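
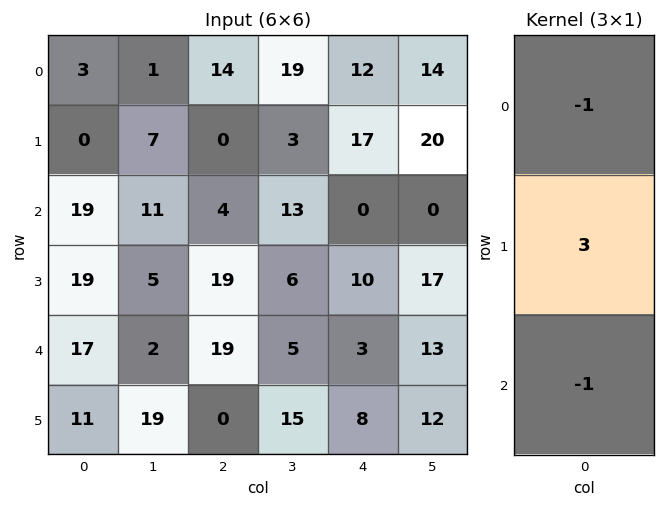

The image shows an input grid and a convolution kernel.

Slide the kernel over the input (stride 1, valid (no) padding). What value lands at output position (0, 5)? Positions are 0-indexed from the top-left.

The receptive field on the input at this output position is [14 / 20 / 0]. Elementwise product with the kernel and sum: 14·-1 + 20·3 + 0·-1.

46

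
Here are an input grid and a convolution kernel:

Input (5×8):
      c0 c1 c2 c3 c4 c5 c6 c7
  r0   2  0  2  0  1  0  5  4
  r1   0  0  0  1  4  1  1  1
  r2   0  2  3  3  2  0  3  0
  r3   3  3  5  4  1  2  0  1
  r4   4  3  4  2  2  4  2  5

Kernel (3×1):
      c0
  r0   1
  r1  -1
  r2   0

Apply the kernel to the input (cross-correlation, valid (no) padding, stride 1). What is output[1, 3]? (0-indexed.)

-2

The receptive field on the input at this output position is [1 / 3 / 4]. Elementwise product with the kernel and sum: 1·1 + 3·-1.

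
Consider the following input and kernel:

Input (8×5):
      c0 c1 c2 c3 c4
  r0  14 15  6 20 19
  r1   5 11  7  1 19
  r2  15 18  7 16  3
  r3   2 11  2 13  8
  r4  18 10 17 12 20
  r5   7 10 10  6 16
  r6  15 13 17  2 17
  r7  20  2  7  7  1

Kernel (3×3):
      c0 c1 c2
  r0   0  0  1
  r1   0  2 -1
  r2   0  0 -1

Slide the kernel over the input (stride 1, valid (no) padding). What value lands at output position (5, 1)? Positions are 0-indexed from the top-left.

31

The receptive field on the input at this output position is [10 10 6 / 13 17 2 / 2 7 7]. Elementwise product with the kernel and sum: 6·1 + 17·2 + 2·-1 + 7·-1.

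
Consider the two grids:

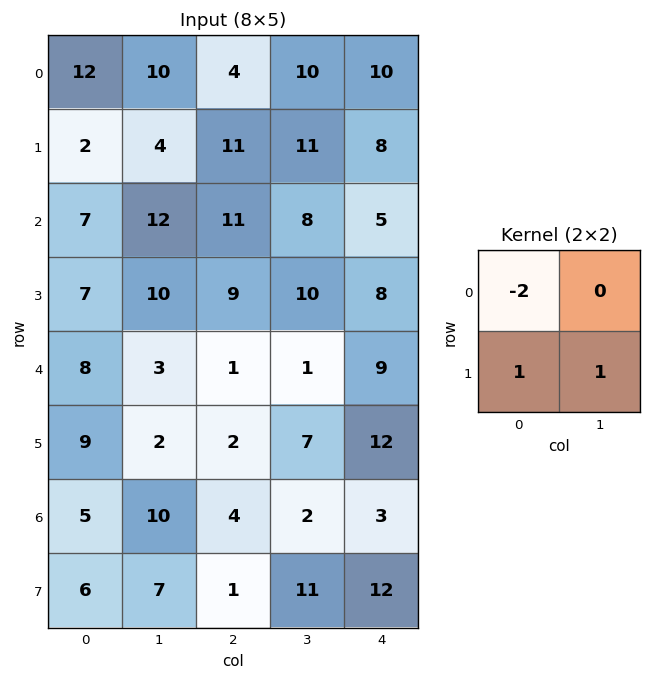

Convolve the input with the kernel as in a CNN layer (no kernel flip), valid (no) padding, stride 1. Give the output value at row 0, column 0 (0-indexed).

-18

The receptive field on the input at this output position is [12 10 / 2 4]. Elementwise product with the kernel and sum: 12·-2 + 2·1 + 4·1.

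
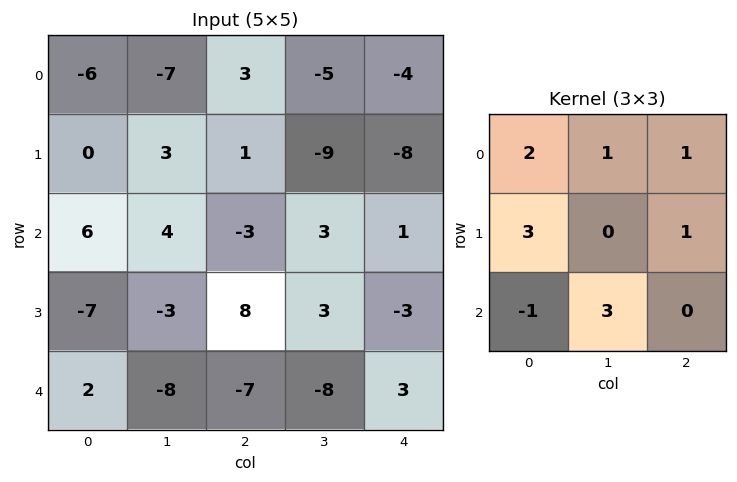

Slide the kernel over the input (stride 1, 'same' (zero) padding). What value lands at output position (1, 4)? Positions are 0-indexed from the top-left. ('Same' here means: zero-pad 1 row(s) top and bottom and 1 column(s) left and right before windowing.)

The receptive field on the zero-padded input at this output position is [-5 -4 0 / -9 -8 0 / 3 1 0]. Elementwise product with the kernel and sum: -5·2 + -4·1 + 0·1 + -9·3 + 0·1 + 3·-1 + 1·3.

-41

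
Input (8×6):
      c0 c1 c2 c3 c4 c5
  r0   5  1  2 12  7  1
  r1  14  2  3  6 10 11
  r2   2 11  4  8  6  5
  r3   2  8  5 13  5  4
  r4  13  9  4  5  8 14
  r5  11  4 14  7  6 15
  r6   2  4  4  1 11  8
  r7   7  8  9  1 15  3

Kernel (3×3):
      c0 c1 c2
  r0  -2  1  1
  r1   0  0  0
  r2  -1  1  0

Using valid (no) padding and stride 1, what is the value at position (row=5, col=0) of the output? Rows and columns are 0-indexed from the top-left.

The receptive field on the input at this output position is [11 4 14 / 2 4 4 / 7 8 9]. Elementwise product with the kernel and sum: 11·-2 + 4·1 + 14·1 + 7·-1 + 8·1.

-3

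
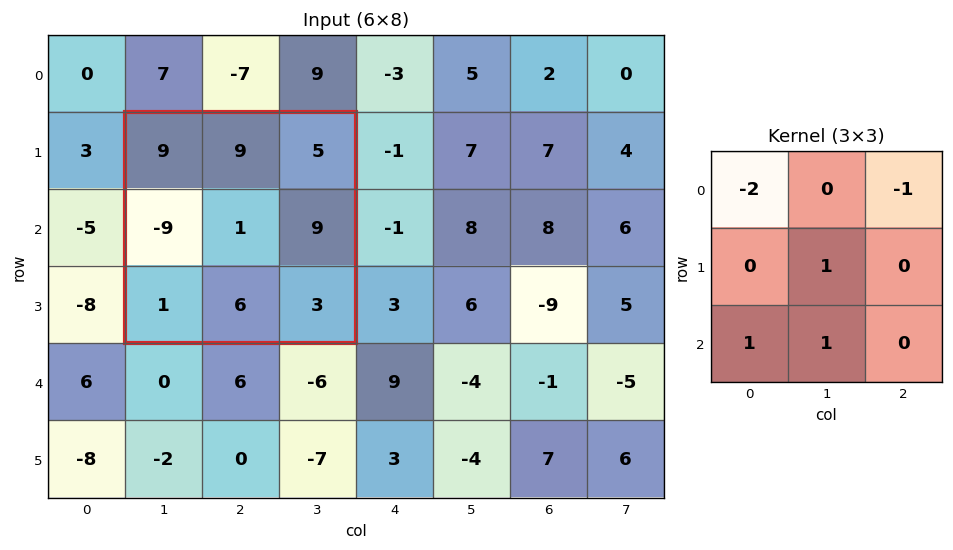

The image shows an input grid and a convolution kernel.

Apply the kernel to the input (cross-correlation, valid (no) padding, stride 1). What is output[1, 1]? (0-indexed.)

The receptive field on the input at this output position is [9 9 5 / -9 1 9 / 1 6 3]. Elementwise product with the kernel and sum: 9·-2 + 5·-1 + 1·1 + 1·1 + 6·1.

-15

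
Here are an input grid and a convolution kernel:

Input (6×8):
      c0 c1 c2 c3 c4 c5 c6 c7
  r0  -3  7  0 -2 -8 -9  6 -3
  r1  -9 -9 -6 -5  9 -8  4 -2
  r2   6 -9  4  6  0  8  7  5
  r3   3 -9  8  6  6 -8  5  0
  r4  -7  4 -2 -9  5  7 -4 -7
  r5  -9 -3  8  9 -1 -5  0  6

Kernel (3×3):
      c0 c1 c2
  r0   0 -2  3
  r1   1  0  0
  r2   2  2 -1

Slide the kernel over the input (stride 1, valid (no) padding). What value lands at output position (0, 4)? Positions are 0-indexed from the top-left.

54

The receptive field on the input at this output position is [-8 -9 6 / 9 -8 4 / 0 8 7]. Elementwise product with the kernel and sum: -9·-2 + 6·3 + 9·1 + 0·2 + 8·2 + 7·-1.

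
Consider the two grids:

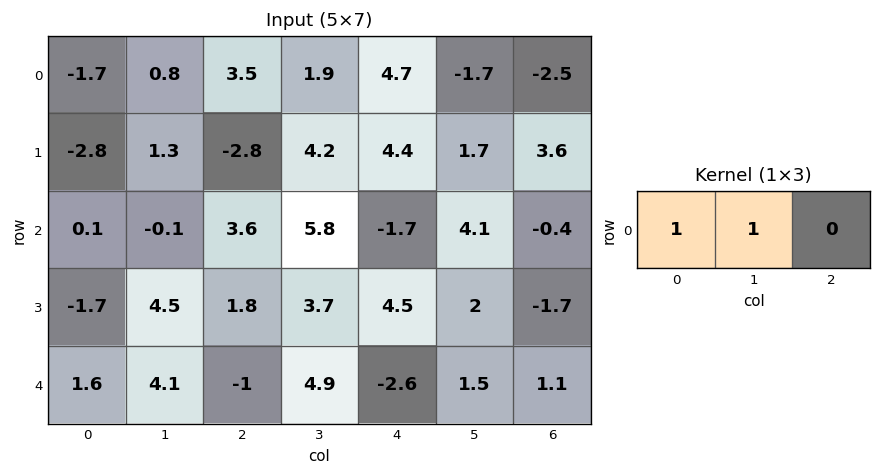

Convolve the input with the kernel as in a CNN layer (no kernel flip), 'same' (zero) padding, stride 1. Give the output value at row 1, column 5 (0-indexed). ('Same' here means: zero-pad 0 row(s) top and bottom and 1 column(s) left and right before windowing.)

6.1

The receptive field on the zero-padded input at this output position is [4.4 1.7 3.6]. Elementwise product with the kernel and sum: 4.4·1 + 1.7·1.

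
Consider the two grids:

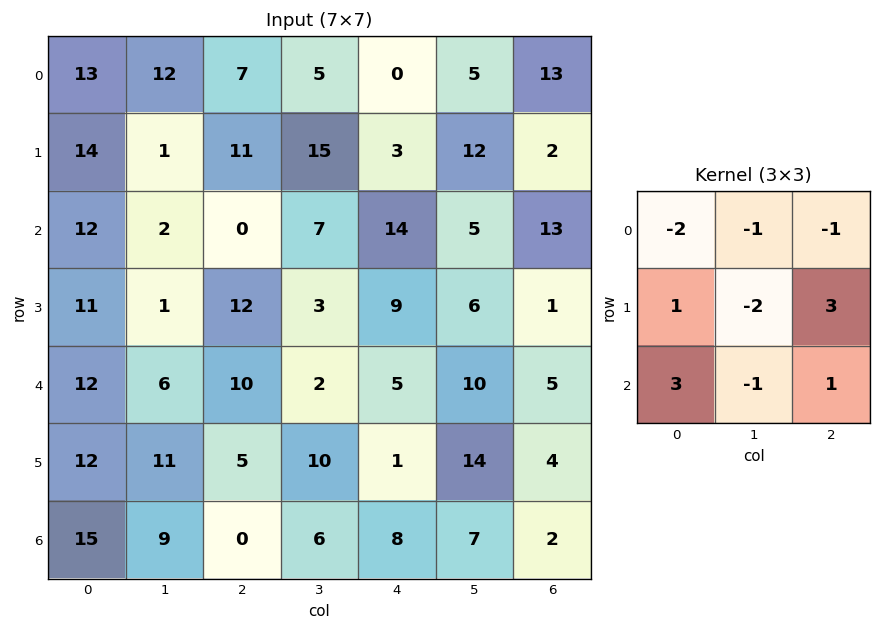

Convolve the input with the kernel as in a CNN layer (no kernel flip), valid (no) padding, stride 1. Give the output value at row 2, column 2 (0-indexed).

The receptive field on the input at this output position is [0 7 14 / 12 3 9 / 10 2 5]. Elementwise product with the kernel and sum: 0·-2 + 7·-1 + 14·-1 + 12·1 + 3·-2 + 9·3 + 10·3 + 2·-1 + 5·1.

45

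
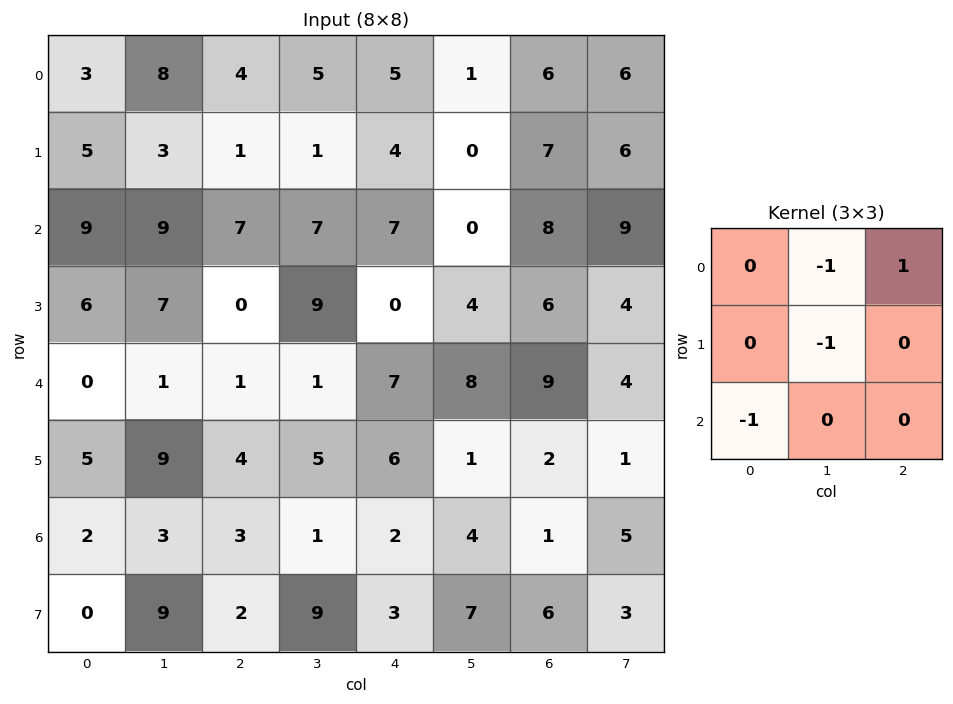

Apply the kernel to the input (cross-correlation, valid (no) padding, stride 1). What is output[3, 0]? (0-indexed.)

The receptive field on the input at this output position is [6 7 0 / 0 1 1 / 5 9 4]. Elementwise product with the kernel and sum: 7·-1 + 0·1 + 1·-1 + 5·-1.

-13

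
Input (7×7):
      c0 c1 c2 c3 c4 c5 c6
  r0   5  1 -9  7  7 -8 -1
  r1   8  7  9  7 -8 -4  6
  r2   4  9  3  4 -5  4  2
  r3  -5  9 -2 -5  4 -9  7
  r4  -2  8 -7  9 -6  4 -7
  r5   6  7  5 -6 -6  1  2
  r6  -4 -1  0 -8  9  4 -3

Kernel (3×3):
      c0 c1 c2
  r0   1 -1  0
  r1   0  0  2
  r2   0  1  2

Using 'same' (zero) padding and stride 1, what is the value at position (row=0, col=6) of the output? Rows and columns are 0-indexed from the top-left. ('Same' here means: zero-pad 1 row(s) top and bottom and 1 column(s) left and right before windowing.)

The receptive field on the zero-padded input at this output position is [0 0 0 / -8 -1 0 / -4 6 0]. Elementwise product with the kernel and sum: 0·1 + 0·-1 + 0·2 + 6·1 + 0·2.

6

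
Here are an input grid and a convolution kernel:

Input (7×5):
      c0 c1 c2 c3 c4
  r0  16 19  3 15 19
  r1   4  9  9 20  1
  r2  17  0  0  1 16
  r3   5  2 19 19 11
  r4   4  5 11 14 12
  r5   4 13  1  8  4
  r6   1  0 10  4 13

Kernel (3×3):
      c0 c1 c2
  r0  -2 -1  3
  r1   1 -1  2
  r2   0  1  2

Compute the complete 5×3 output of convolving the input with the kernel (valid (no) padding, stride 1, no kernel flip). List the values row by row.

-29 46 60
67 92 37
34 63 107
81 73 13
33 67 31

Output[0,0]: The receptive field on the input at this output position is [16 19 3 / 4 9 9 / 17 0 0]. Elementwise product with the kernel and sum: 16·-2 + 19·-1 + 3·3 + 4·1 + 9·-1 + 9·2 + 0·1 + 0·2.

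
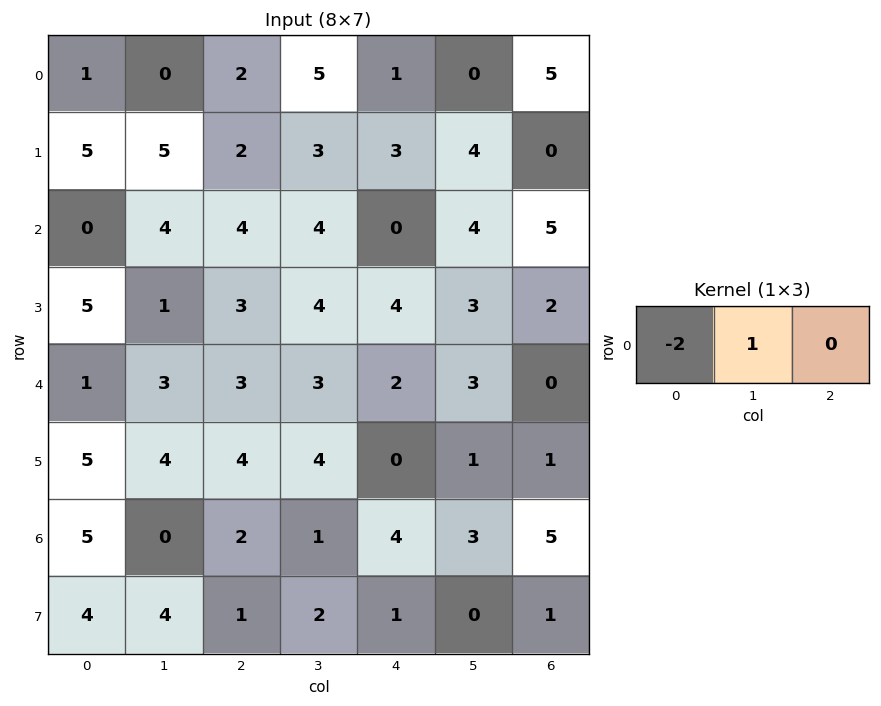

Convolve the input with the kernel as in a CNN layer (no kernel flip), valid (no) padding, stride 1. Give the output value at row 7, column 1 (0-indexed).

-7

The receptive field on the input at this output position is [4 1 2]. Elementwise product with the kernel and sum: 4·-2 + 1·1.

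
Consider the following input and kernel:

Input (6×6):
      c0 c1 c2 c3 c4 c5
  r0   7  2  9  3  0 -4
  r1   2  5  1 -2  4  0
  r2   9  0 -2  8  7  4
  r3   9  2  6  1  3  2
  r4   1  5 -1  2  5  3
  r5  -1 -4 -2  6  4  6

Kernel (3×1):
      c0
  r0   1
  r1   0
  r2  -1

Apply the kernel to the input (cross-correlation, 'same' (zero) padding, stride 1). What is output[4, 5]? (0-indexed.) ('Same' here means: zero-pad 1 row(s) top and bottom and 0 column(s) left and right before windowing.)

The receptive field on the zero-padded input at this output position is [2 / 3 / 6]. Elementwise product with the kernel and sum: 2·1 + 6·-1.

-4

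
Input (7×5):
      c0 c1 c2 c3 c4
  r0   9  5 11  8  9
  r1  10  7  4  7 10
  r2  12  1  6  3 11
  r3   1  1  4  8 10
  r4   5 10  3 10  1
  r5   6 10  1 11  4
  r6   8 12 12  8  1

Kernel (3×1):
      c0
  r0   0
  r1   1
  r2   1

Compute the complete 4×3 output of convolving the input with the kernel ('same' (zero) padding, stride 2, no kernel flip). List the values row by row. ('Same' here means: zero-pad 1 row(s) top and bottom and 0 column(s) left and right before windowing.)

19 15 19
13 10 21
11 4 5
8 12 1

Output[0,0]: The receptive field on the zero-padded input at this output position is [0 / 9 / 10]. Elementwise product with the kernel and sum: 9·1 + 10·1.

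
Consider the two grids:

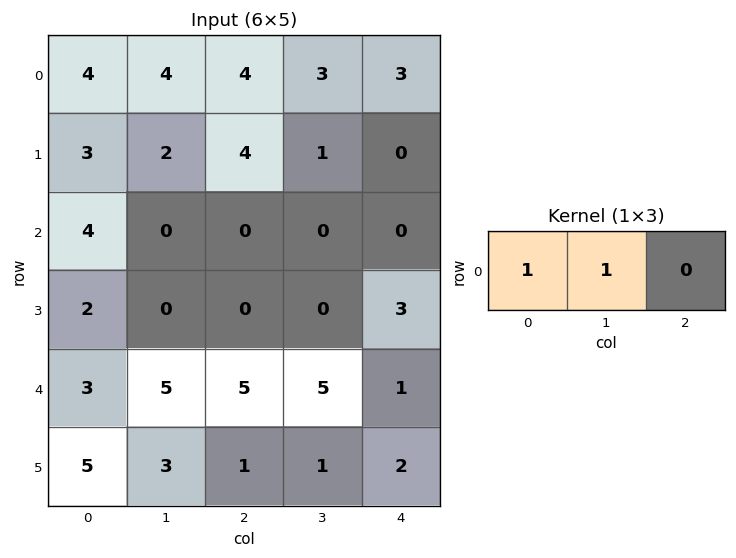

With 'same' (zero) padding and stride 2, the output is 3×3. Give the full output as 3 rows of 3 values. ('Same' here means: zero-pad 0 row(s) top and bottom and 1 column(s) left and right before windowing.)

Output[0,0]: The receptive field on the zero-padded input at this output position is [0 4 4]. Elementwise product with the kernel and sum: 0·1 + 4·1.
Output[0,1]: The receptive field on the zero-padded input at this output position is [4 4 3]. Elementwise product with the kernel and sum: 4·1 + 4·1.

4 8 6
4 0 0
3 10 6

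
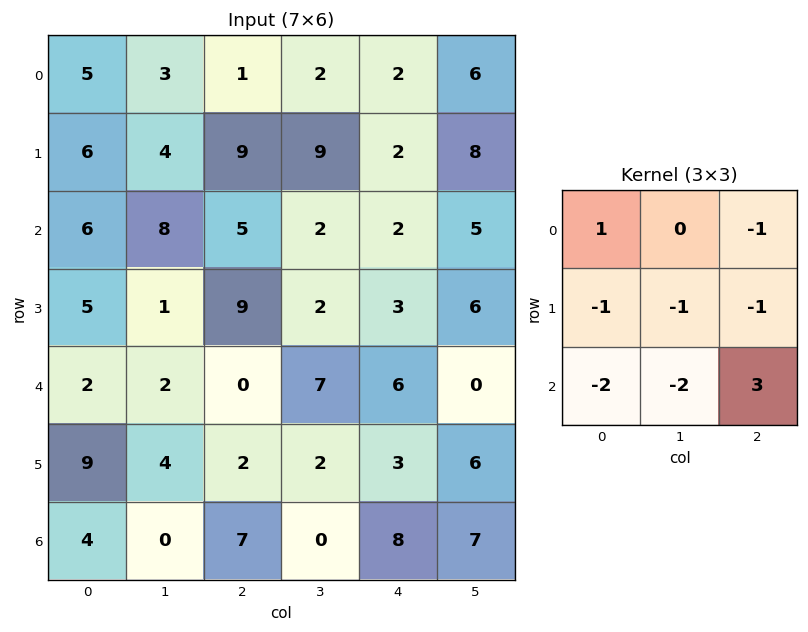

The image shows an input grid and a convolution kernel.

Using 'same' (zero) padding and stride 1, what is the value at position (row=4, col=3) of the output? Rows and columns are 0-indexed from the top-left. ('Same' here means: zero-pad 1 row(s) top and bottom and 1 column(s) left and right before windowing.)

-6

The receptive field on the zero-padded input at this output position is [9 2 3 / 0 7 6 / 2 2 3]. Elementwise product with the kernel and sum: 9·1 + 3·-1 + 0·-1 + 7·-1 + 6·-1 + 2·-2 + 2·-2 + 3·3.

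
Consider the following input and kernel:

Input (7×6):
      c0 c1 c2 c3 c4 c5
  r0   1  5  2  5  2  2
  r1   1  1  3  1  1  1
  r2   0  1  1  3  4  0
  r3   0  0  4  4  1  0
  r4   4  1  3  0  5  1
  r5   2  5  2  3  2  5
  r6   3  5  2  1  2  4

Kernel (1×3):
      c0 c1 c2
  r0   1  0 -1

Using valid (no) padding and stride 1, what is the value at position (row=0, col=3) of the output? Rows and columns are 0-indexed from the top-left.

3

The receptive field on the input at this output position is [5 2 2]. Elementwise product with the kernel and sum: 5·1 + 2·-1.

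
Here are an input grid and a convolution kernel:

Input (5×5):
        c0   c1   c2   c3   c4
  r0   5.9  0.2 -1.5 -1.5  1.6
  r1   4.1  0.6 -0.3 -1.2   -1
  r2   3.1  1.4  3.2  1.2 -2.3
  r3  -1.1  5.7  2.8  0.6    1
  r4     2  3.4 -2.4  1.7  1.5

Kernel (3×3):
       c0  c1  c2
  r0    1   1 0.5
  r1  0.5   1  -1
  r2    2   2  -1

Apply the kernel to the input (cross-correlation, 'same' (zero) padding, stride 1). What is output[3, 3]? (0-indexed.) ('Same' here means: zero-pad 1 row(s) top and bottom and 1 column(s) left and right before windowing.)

The receptive field on the zero-padded input at this output position is [3.2 1.2 -2.3 / 2.8 0.6 1 / -2.4 1.7 1.5]. Elementwise product with the kernel and sum: 3.2·1 + 1.2·1 + -2.3·0.5 + 2.8·0.5 + 0.6·1 + 1·-1 + -2.4·2 + 1.7·2 + 1.5·-1.

1.35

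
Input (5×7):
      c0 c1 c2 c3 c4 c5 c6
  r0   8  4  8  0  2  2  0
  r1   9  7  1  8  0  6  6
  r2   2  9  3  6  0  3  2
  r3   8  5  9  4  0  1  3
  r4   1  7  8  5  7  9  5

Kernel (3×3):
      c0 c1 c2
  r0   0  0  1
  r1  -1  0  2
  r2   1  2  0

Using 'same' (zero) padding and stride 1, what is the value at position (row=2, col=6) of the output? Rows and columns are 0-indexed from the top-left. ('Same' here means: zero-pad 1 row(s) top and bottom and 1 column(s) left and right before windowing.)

4

The receptive field on the zero-padded input at this output position is [6 6 0 / 3 2 0 / 1 3 0]. Elementwise product with the kernel and sum: 0·1 + 3·-1 + 0·2 + 1·1 + 3·2.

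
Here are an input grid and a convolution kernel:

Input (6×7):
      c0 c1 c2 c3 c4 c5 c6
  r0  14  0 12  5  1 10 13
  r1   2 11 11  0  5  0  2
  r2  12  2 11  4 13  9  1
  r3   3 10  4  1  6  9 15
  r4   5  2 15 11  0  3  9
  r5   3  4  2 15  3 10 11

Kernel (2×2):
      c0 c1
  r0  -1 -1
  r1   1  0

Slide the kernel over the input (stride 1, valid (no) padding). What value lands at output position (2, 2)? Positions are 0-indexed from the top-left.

-11

The receptive field on the input at this output position is [11 4 / 4 1]. Elementwise product with the kernel and sum: 11·-1 + 4·-1 + 4·1.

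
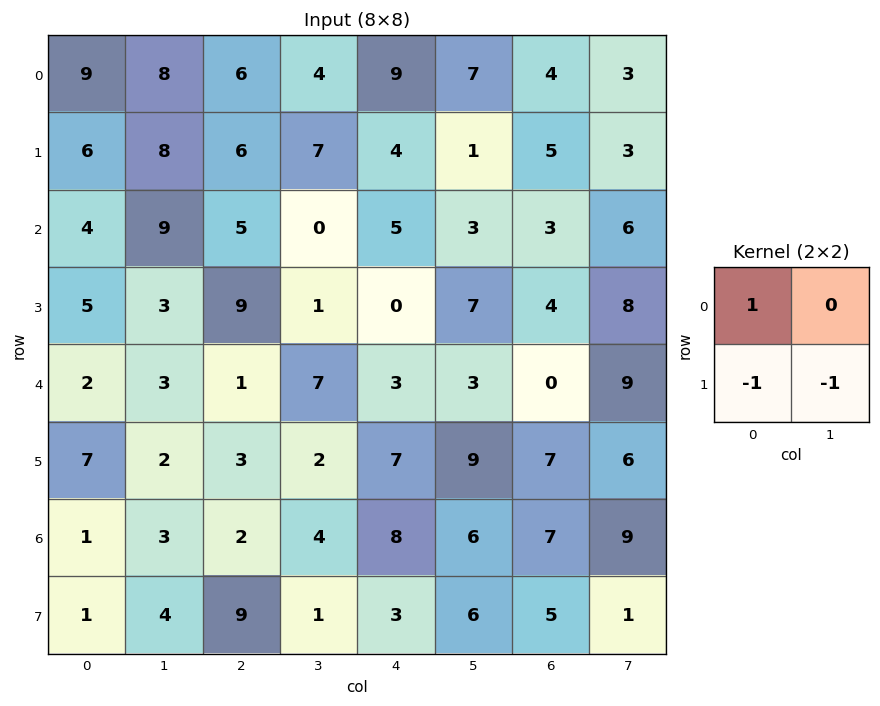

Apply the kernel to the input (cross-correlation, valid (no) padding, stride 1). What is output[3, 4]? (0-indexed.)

The receptive field on the input at this output position is [0 7 / 3 3]. Elementwise product with the kernel and sum: 0·1 + 3·-1 + 3·-1.

-6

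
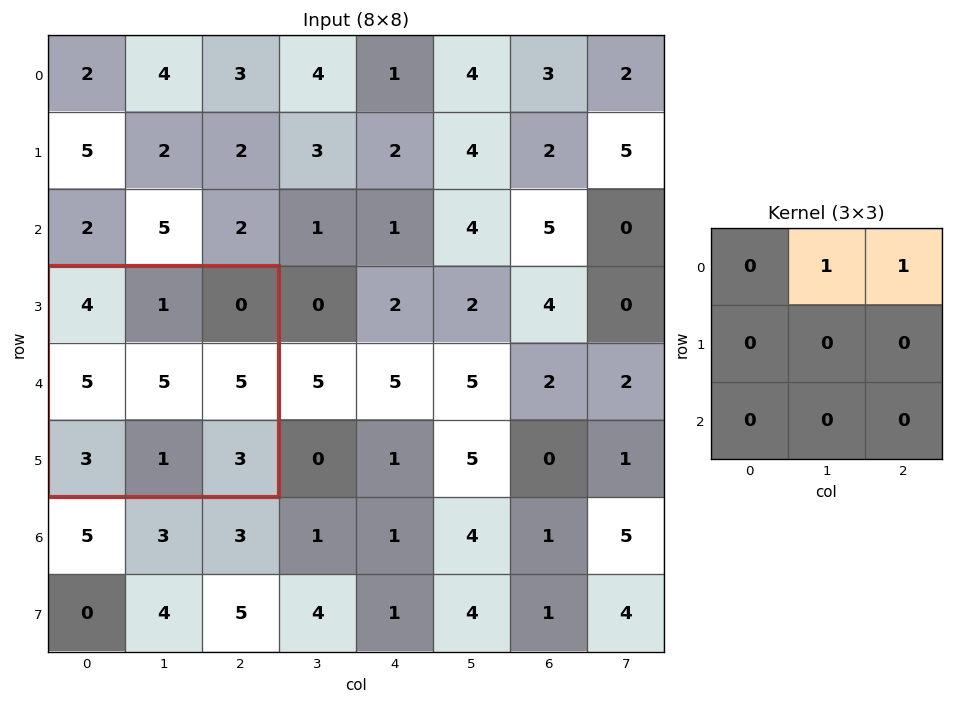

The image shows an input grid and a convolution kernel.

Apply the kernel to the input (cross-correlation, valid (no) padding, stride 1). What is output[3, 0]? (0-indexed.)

The receptive field on the input at this output position is [4 1 0 / 5 5 5 / 3 1 3]. Elementwise product with the kernel and sum: 1·1 + 0·1.

1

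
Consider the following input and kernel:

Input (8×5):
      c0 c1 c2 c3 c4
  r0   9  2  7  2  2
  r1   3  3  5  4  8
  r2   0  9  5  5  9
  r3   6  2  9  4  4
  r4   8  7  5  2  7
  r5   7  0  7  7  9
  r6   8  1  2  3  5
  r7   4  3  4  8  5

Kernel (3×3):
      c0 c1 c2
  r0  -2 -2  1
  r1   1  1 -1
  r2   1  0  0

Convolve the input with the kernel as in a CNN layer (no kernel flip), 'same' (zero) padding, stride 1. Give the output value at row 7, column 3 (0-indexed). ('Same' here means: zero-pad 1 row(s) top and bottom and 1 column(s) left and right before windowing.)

The receptive field on the zero-padded input at this output position is [2 3 5 / 4 8 5 / 0 0 0]. Elementwise product with the kernel and sum: 2·-2 + 3·-2 + 5·1 + 4·1 + 8·1 + 5·-1 + 0·1.

2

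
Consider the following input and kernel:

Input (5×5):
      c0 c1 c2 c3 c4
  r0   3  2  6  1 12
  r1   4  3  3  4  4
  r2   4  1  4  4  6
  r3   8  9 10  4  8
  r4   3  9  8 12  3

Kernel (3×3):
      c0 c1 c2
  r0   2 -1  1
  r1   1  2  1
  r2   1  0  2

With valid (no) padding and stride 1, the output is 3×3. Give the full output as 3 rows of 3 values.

Output[0,0]: The receptive field on the input at this output position is [3 2 6 / 4 3 3 / 4 1 4]. Elementwise product with the kernel and sum: 3·2 + 2·-1 + 6·1 + 4·1 + 3·2 + 3·1 + 4·1 + 4·2.

35 21 54
46 37 50
66 68 50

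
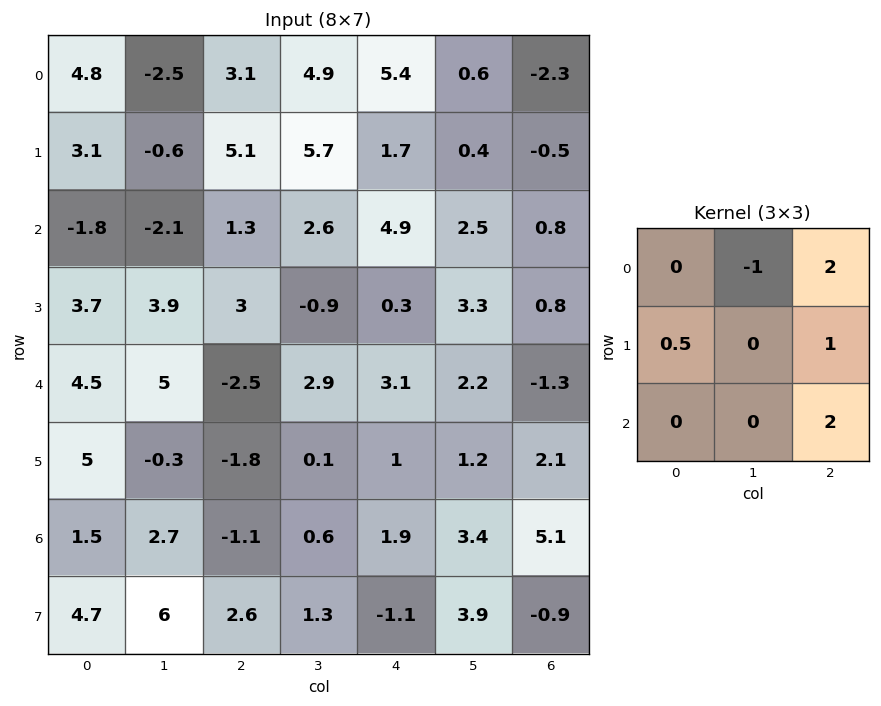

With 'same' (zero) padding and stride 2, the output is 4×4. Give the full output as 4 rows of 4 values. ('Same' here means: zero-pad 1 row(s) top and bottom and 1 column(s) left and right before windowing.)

-3.7 15.05 3.85 0.3
1.4 6.05 9.5 1.75
8.5 0.8 12.35 0.3
9.1 6.55 12.9 -0.4

Output[0,0]: The receptive field on the zero-padded input at this output position is [0 0 0 / 0 4.8 -2.5 / 0 3.1 -0.6]. Elementwise product with the kernel and sum: 0·-1 + 0·2 + 0·0.5 + -2.5·1 + -0.6·2.
Output[0,1]: The receptive field on the zero-padded input at this output position is [0 0 0 / -2.5 3.1 4.9 / -0.6 5.1 5.7]. Elementwise product with the kernel and sum: 0·-1 + 0·2 + -2.5·0.5 + 4.9·1 + 5.7·2.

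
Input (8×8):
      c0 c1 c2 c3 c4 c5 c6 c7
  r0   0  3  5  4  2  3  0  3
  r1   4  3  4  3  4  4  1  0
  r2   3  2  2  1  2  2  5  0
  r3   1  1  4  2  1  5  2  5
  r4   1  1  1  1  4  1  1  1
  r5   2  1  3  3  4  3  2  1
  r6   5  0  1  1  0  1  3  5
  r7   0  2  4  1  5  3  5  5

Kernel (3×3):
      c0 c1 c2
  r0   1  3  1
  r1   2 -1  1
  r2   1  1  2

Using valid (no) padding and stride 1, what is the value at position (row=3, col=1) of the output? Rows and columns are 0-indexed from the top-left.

27

The receptive field on the input at this output position is [1 4 2 / 1 1 1 / 1 3 3]. Elementwise product with the kernel and sum: 1·1 + 4·3 + 2·1 + 1·2 + 1·-1 + 1·1 + 1·1 + 3·1 + 3·2.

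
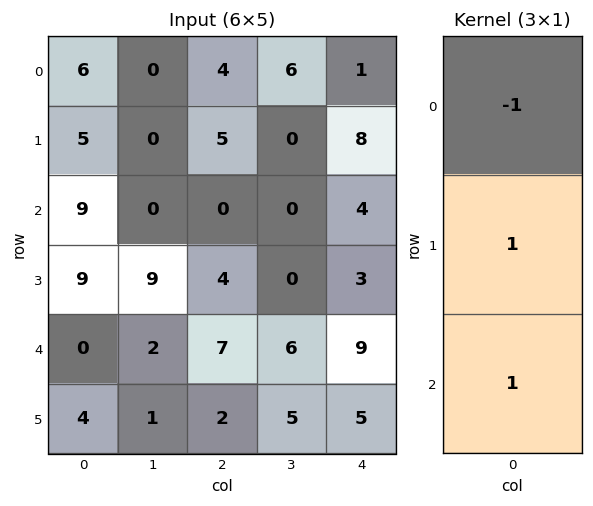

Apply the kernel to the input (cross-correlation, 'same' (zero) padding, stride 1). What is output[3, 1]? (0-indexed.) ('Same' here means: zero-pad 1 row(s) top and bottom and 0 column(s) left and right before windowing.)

The receptive field on the zero-padded input at this output position is [0 / 9 / 2]. Elementwise product with the kernel and sum: 0·-1 + 9·1 + 2·1.

11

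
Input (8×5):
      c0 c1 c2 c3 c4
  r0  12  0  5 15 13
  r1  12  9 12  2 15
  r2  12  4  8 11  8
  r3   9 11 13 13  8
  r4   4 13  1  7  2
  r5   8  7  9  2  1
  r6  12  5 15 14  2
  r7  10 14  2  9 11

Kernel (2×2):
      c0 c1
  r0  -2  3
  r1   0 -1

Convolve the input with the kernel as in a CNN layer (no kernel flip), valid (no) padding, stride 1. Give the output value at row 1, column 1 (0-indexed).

10

The receptive field on the input at this output position is [9 12 / 4 8]. Elementwise product with the kernel and sum: 9·-2 + 12·3 + 8·-1.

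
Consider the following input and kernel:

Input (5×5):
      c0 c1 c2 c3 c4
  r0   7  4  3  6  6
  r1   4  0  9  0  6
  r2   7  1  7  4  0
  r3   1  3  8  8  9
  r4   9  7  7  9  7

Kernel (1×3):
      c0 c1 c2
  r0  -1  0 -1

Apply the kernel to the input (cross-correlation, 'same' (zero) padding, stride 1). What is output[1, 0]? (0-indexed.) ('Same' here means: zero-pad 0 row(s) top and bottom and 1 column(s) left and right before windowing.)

The receptive field on the zero-padded input at this output position is [0 4 0]. Elementwise product with the kernel and sum: 0·-1 + 0·-1.

0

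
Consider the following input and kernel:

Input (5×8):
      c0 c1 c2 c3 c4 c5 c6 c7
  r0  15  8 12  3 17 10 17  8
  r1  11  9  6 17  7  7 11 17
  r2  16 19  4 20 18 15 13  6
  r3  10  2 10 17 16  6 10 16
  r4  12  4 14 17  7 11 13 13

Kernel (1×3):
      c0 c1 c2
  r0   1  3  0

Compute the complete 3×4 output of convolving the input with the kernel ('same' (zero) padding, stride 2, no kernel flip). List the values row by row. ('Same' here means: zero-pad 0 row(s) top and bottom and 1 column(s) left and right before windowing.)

Output[0,0]: The receptive field on the zero-padded input at this output position is [0 15 8]. Elementwise product with the kernel and sum: 0·1 + 15·3.

45 44 54 61
48 31 74 54
36 46 38 50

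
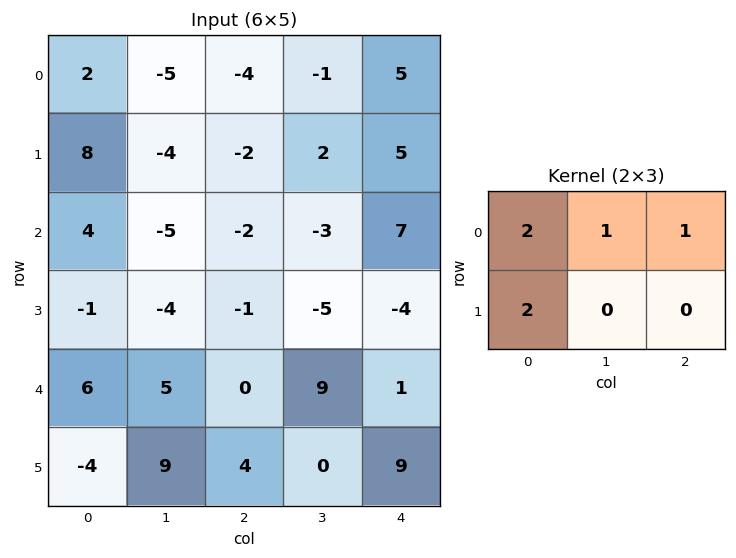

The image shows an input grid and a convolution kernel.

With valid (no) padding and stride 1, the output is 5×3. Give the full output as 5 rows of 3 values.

11 -23 -8
18 -18 -1
-1 -23 -2
5 -4 -11
9 37 18

Output[0,0]: The receptive field on the input at this output position is [2 -5 -4 / 8 -4 -2]. Elementwise product with the kernel and sum: 2·2 + -5·1 + -4·1 + 8·2.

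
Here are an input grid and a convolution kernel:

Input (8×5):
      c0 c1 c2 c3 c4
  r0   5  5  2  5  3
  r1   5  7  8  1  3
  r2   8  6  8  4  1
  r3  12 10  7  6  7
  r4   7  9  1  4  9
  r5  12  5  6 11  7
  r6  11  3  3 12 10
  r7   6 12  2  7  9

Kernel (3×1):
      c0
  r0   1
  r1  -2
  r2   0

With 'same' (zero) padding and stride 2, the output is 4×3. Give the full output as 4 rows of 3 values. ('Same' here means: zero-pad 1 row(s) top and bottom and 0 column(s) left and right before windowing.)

-10 -4 -6
-11 -8 1
-2 5 -11
-10 0 -13

Output[0,0]: The receptive field on the zero-padded input at this output position is [0 / 5 / 5]. Elementwise product with the kernel and sum: 0·1 + 5·-2.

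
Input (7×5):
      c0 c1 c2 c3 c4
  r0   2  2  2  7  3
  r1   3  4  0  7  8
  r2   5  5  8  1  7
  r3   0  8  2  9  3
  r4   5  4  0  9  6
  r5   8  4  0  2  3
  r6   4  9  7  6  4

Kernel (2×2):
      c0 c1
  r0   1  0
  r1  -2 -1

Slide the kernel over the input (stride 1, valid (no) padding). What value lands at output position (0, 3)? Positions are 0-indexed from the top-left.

-15

The receptive field on the input at this output position is [7 3 / 7 8]. Elementwise product with the kernel and sum: 7·1 + 7·-2 + 8·-1.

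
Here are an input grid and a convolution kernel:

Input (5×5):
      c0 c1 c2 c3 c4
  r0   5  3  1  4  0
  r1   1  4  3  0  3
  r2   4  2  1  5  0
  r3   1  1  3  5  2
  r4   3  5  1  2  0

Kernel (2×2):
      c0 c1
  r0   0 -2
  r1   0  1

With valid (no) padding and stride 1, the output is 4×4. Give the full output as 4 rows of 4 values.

Output[0,0]: The receptive field on the input at this output position is [5 3 / 1 4]. Elementwise product with the kernel and sum: 3·-2 + 4·1.

-2 1 -8 3
-6 -5 5 -6
-3 1 -5 2
3 -5 -8 -4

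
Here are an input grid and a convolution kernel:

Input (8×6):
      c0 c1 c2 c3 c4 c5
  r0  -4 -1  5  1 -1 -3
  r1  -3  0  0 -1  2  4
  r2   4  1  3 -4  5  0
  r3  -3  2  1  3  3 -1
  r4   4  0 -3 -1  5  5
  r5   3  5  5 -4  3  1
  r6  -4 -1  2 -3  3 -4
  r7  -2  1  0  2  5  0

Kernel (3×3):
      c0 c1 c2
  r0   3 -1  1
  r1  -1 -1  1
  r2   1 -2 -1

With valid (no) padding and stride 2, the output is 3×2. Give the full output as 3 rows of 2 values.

Output[0,0]: The receptive field on the input at this output position is [-4 -1 5 / -3 0 0 / 4 1 3]. Elementwise product with the kernel and sum: -4·3 + -1·-1 + 5·1 + -3·-1 + 0·-1 + 0·1 + 4·1 + 1·-2 + 3·-1.

-4 22
23 11
2 4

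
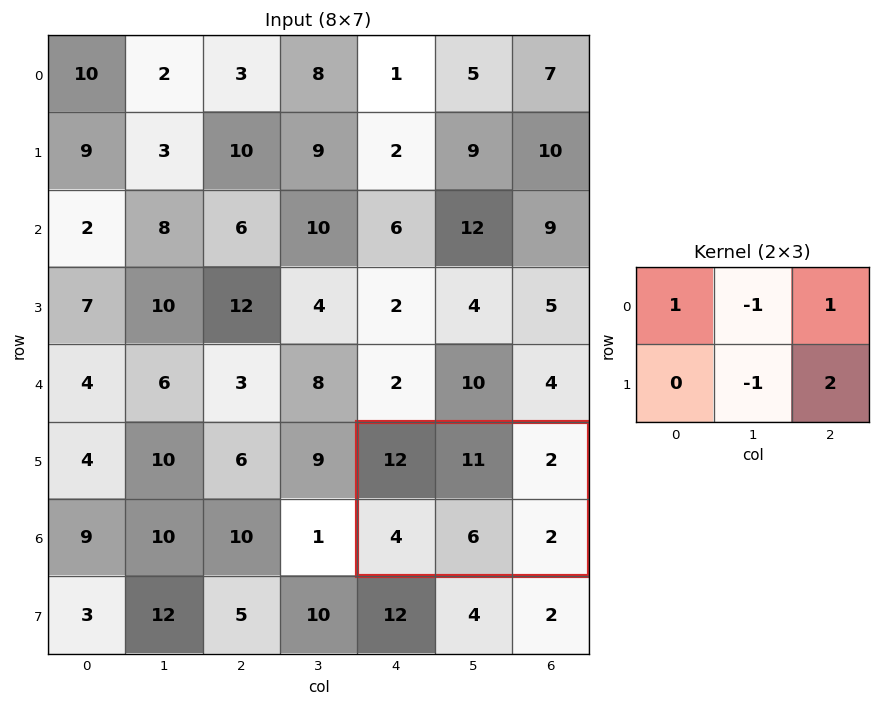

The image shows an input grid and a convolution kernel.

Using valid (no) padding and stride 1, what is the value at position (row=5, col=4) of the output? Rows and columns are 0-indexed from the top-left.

The receptive field on the input at this output position is [12 11 2 / 4 6 2]. Elementwise product with the kernel and sum: 12·1 + 11·-1 + 2·1 + 6·-1 + 2·2.

1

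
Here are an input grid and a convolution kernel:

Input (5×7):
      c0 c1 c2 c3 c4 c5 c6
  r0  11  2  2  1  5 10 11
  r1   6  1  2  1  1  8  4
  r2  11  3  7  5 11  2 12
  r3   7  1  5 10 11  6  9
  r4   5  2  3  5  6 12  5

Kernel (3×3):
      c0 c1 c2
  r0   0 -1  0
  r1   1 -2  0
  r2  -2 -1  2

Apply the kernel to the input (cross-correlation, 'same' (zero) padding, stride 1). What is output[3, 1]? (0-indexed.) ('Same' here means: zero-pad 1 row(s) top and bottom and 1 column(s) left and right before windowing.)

The receptive field on the zero-padded input at this output position is [11 3 7 / 7 1 5 / 5 2 3]. Elementwise product with the kernel and sum: 3·-1 + 7·1 + 1·-2 + 5·-2 + 2·-1 + 3·2.

-4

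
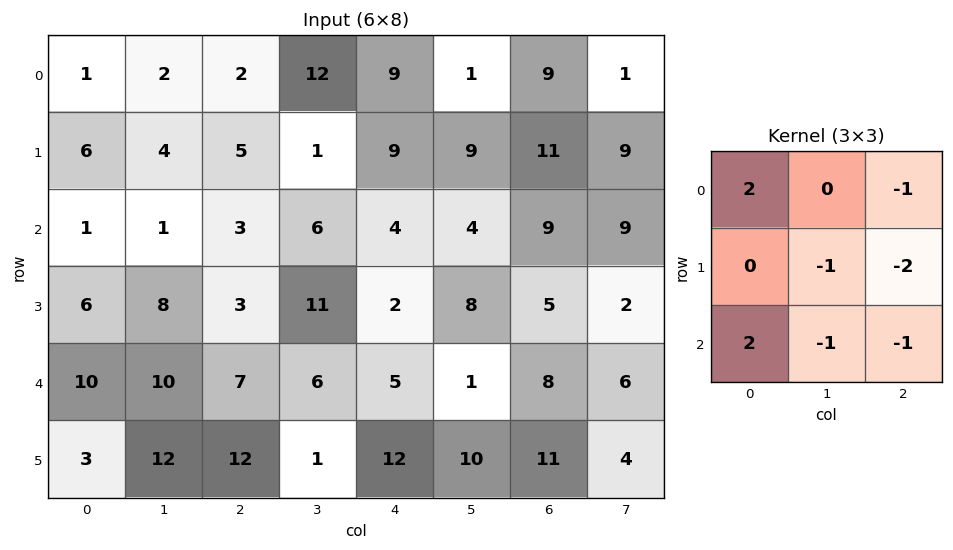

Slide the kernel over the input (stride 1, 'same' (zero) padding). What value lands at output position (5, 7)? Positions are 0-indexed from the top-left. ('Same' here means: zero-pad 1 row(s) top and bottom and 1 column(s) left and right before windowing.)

The receptive field on the zero-padded input at this output position is [8 6 0 / 11 4 0 / 0 0 0]. Elementwise product with the kernel and sum: 8·2 + 0·-1 + 4·-1 + 0·-2 + 0·2 + 0·-1 + 0·-1.

12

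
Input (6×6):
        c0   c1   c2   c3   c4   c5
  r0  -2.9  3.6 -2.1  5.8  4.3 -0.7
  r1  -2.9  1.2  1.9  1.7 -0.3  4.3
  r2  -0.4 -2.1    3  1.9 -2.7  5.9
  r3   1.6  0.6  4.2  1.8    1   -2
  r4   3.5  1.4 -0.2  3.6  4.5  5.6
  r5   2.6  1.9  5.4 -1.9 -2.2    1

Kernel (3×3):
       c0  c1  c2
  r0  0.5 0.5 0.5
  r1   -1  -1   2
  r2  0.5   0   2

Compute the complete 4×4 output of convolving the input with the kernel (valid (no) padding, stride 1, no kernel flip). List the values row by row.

Output[0,0]: The receptive field on the input at this output position is [-2.9 3.6 -2.1 / -2.9 1.2 1.9 / -0.4 -2.1 3]. Elementwise product with the kernel and sum: -2.9·0.5 + 3.6·0.5 + -2.1·0.5 + -2.9·-1 + 1.2·-1 + 1.9·2 + -0.4·0.5 + 3·2.
Output[0,1]: The receptive field on the input at this output position is [3.6 -2.1 5.8 / 1.2 1.9 1.7 / -2.1 3 1.9]. Elementwise product with the kernel and sum: 3.6·0.5 + -2.1·0.5 + 5.8·0.5 + 1.2·-1 + 1.9·-1 + 1.7·2 + -2.1·0.5 + 1.9·2.

10.6 6.7 -4.1 24.65
17.8 9.2 -4.55 12.35
7.8 8.1 6 8.75
10 6.45 7.4 4.55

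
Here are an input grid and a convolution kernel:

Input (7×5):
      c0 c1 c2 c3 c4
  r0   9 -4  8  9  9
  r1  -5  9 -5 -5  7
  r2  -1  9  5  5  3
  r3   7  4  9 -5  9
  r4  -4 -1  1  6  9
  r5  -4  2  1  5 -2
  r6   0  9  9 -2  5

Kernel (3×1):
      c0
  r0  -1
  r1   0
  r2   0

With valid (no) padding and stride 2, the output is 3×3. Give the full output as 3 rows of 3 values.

Output[0,0]: The receptive field on the input at this output position is [9 / -5 / -1]. Elementwise product with the kernel and sum: 9·-1.

-9 -8 -9
1 -5 -3
4 -1 -9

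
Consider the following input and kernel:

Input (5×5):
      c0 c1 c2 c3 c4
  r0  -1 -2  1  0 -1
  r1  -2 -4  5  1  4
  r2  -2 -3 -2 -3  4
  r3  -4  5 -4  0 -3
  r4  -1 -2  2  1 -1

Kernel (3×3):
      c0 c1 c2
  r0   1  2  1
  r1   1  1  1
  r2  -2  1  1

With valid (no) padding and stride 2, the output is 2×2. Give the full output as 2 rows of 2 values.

Output[0,0]: The receptive field on the input at this output position is [-1 -2 1 / -2 -4 5 / -2 -3 -2]. Elementwise product with the kernel and sum: -1·1 + -2·2 + 1·1 + -2·1 + -4·1 + 5·1 + -2·-2 + -3·1 + -2·1.

-6 15
-11 -15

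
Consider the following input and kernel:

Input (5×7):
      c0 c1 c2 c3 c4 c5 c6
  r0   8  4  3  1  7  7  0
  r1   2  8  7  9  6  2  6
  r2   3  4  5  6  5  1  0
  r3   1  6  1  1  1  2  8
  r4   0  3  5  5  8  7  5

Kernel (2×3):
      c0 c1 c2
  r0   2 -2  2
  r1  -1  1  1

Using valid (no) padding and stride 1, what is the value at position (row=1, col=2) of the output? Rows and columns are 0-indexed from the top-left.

The receptive field on the input at this output position is [7 9 6 / 5 6 5]. Elementwise product with the kernel and sum: 7·2 + 9·-2 + 6·2 + 5·-1 + 6·1 + 5·1.

14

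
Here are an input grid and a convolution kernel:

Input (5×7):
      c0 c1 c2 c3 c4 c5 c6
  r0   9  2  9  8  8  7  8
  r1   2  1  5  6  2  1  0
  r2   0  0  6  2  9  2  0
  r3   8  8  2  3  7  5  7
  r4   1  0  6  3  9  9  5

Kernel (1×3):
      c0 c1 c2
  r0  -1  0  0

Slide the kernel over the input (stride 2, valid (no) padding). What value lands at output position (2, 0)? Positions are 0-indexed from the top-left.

-1

The receptive field on the input at this output position is [1 0 6]. Elementwise product with the kernel and sum: 1·-1.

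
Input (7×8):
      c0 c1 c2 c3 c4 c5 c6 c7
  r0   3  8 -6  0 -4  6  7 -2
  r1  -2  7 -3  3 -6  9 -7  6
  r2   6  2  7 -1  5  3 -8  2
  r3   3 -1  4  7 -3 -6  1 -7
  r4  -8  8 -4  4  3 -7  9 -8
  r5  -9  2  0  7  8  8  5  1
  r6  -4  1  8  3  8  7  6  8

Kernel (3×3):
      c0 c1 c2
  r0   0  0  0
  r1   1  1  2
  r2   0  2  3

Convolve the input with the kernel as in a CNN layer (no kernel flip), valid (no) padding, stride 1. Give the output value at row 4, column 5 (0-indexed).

51

The receptive field on the input at this output position is [-7 9 -8 / 8 5 1 / 7 6 8]. Elementwise product with the kernel and sum: 8·1 + 5·1 + 1·2 + 6·2 + 8·3.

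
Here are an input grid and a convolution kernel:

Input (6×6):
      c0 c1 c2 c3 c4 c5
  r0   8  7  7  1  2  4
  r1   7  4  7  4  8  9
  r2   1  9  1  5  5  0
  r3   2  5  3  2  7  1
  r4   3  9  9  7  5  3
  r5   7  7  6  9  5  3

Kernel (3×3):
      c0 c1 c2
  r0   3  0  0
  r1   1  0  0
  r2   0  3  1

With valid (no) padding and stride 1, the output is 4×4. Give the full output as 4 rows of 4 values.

Output[0,0]: The receptive field on the input at this output position is [8 7 7 / 7 4 7 / 1 9 1]. Elementwise product with the kernel and sum: 8·3 + 7·1 + 9·3 + 1·1.

59 33 48 22
40 32 35 39
41 66 32 35
36 51 50 31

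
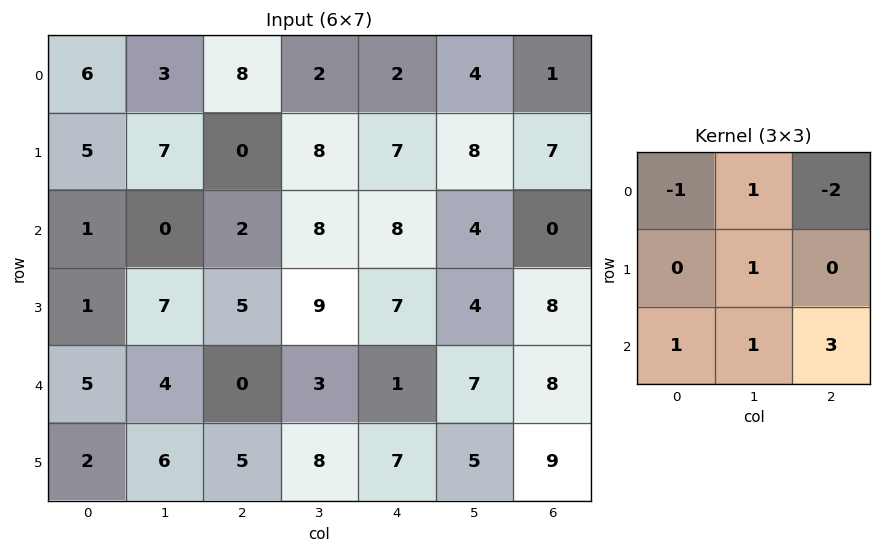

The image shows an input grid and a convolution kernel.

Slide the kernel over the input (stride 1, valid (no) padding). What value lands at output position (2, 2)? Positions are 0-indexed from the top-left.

The receptive field on the input at this output position is [2 8 8 / 5 9 7 / 0 3 1]. Elementwise product with the kernel and sum: 2·-1 + 8·1 + 8·-2 + 9·1 + 0·1 + 3·1 + 1·3.

5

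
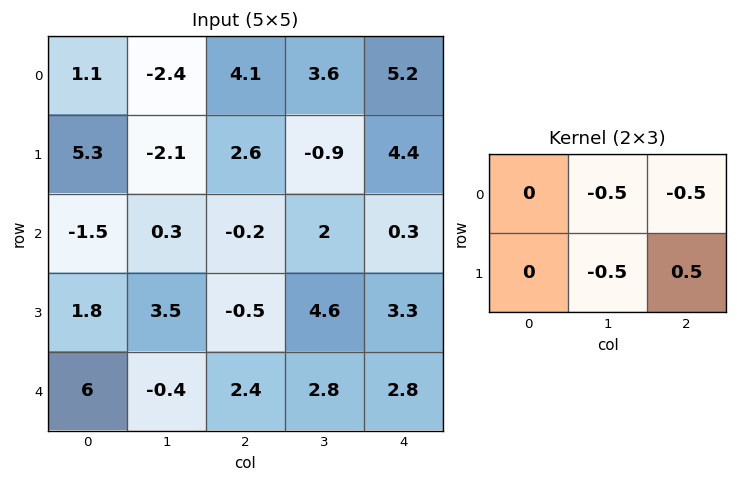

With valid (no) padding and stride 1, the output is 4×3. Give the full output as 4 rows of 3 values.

Output[0,0]: The receptive field on the input at this output position is [1.1 -2.4 4.1 / 5.3 -2.1 2.6]. Elementwise product with the kernel and sum: -2.4·-0.5 + 4.1·-0.5 + -2.1·-0.5 + 2.6·0.5.

1.5 -5.6 -1.75
-0.5 0.25 -2.6
-2.05 1.65 -1.8
-0.1 -1.85 -3.95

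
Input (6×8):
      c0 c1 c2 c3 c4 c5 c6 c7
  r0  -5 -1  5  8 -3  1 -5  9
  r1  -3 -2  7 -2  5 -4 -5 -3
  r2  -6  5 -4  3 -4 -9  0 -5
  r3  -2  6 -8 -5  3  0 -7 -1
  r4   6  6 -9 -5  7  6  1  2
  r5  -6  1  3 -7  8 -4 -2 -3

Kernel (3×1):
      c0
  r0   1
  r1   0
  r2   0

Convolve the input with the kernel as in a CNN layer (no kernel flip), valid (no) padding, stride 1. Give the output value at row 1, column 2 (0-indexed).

7

The receptive field on the input at this output position is [7 / -4 / -8]. Elementwise product with the kernel and sum: 7·1.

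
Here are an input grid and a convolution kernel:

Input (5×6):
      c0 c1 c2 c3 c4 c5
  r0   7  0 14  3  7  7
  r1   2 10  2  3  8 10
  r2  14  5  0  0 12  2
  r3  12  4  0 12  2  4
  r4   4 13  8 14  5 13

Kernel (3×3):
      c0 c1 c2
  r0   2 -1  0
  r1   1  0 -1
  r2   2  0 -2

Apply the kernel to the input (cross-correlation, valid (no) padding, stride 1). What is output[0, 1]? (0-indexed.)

The receptive field on the input at this output position is [0 14 3 / 10 2 3 / 5 0 0]. Elementwise product with the kernel and sum: 0·2 + 14·-1 + 10·1 + 3·-1 + 5·2 + 0·-2.

3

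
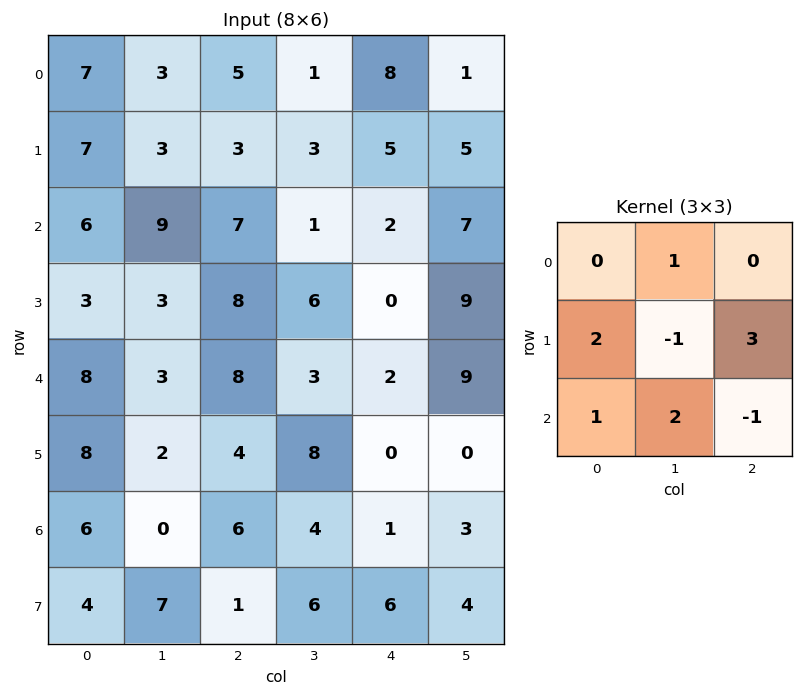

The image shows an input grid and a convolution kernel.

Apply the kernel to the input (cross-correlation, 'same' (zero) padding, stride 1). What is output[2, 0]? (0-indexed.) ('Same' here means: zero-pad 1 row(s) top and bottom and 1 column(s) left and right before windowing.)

The receptive field on the zero-padded input at this output position is [0 7 3 / 0 6 9 / 0 3 3]. Elementwise product with the kernel and sum: 7·1 + 0·2 + 6·-1 + 9·3 + 0·1 + 3·2 + 3·-1.

31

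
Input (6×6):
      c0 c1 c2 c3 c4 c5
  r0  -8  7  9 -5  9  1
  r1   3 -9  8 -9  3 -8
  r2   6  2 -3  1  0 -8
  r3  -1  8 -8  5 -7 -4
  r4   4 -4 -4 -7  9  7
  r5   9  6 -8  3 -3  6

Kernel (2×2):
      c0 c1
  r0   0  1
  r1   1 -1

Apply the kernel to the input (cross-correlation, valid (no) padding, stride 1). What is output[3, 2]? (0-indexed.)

The receptive field on the input at this output position is [-8 5 / -4 -7]. Elementwise product with the kernel and sum: 5·1 + -4·1 + -7·-1.

8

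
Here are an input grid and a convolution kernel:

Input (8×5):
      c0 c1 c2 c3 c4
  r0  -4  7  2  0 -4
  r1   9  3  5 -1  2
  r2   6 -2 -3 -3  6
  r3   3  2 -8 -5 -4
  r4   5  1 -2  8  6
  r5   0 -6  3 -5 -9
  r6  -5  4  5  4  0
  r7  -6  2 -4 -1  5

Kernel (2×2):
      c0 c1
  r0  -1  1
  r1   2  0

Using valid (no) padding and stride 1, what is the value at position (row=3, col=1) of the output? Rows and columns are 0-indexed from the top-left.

-8

The receptive field on the input at this output position is [2 -8 / 1 -2]. Elementwise product with the kernel and sum: 2·-1 + -8·1 + 1·2.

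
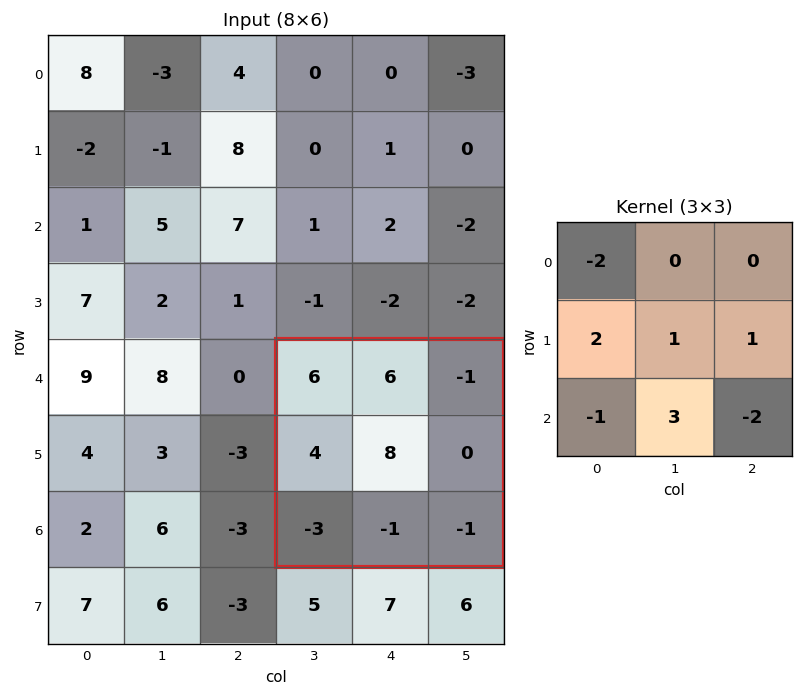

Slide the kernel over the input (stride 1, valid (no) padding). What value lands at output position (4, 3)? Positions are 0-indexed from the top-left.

6

The receptive field on the input at this output position is [6 6 -1 / 4 8 0 / -3 -1 -1]. Elementwise product with the kernel and sum: 6·-2 + 4·2 + 8·1 + 0·1 + -3·-1 + -1·3 + -1·-2.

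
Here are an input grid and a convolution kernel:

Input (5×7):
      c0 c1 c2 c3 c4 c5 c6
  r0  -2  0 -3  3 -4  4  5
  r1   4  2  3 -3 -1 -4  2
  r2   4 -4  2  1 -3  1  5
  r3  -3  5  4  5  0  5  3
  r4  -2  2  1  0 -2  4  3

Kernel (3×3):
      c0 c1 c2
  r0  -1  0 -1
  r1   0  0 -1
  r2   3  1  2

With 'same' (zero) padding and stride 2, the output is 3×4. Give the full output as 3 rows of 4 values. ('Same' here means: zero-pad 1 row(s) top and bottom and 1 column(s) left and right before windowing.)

8 0 -22 -10
9 29 31 22
-7 -10 -14 -5

Output[0,0]: The receptive field on the zero-padded input at this output position is [0 0 0 / 0 -2 0 / 0 4 2]. Elementwise product with the kernel and sum: 0·-1 + 0·-1 + 0·-1 + 0·3 + 4·1 + 2·2.
Output[0,1]: The receptive field on the zero-padded input at this output position is [0 0 0 / 0 -3 3 / 2 3 -3]. Elementwise product with the kernel and sum: 0·-1 + 0·-1 + 3·-1 + 2·3 + 3·1 + -3·2.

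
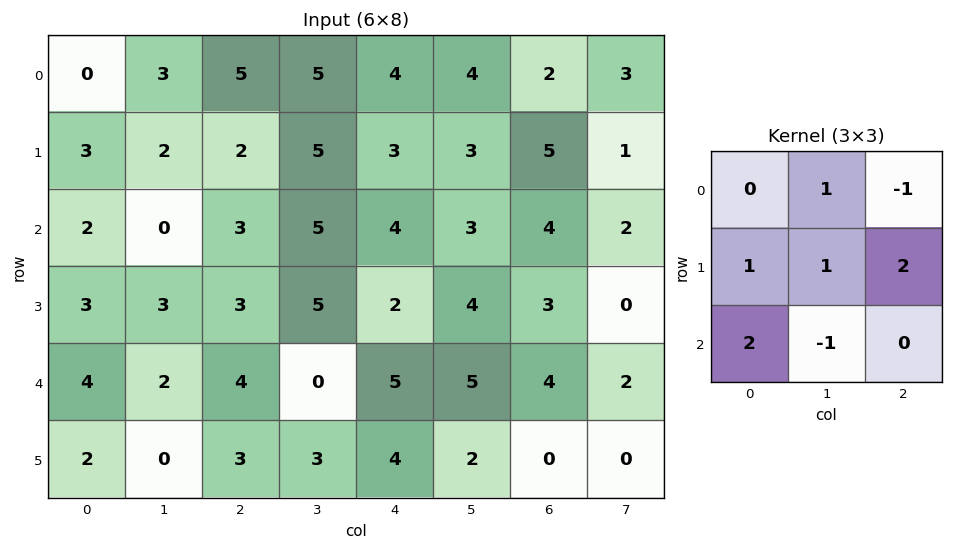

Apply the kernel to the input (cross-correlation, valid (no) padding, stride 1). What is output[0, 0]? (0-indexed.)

11

The receptive field on the input at this output position is [0 3 5 / 3 2 2 / 2 0 3]. Elementwise product with the kernel and sum: 3·1 + 5·-1 + 3·1 + 2·1 + 2·2 + 2·2 + 0·-1.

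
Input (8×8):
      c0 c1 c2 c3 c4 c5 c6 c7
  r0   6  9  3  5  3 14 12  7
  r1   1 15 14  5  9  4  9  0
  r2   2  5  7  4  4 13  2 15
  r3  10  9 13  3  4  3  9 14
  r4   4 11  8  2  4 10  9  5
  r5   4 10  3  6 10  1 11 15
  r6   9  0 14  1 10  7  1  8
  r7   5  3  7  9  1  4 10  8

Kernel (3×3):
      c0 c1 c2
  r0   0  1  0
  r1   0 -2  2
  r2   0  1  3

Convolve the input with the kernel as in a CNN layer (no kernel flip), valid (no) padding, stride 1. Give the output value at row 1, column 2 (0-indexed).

The receptive field on the input at this output position is [14 5 9 / 7 4 4 / 13 3 4]. Elementwise product with the kernel and sum: 5·1 + 4·-2 + 4·2 + 3·1 + 4·3.

20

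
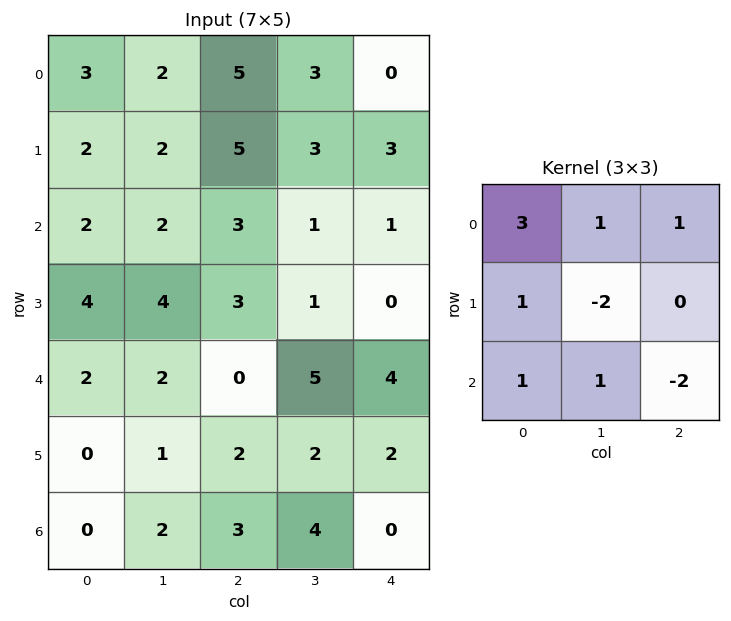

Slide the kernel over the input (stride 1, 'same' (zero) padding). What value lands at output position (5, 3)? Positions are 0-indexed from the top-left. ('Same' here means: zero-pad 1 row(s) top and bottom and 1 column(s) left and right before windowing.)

14

The receptive field on the zero-padded input at this output position is [0 5 4 / 2 2 2 / 3 4 0]. Elementwise product with the kernel and sum: 0·3 + 5·1 + 4·1 + 2·1 + 2·-2 + 3·1 + 4·1 + 0·-2.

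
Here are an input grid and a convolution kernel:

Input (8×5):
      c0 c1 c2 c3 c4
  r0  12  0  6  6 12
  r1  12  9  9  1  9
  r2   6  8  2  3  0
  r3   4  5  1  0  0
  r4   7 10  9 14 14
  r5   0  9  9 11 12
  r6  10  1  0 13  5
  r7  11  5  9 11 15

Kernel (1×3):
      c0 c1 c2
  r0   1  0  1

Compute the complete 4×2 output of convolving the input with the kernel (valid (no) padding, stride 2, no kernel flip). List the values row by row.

Output[0,0]: The receptive field on the input at this output position is [12 0 6]. Elementwise product with the kernel and sum: 12·1 + 6·1.
Output[0,1]: The receptive field on the input at this output position is [6 6 12]. Elementwise product with the kernel and sum: 6·1 + 12·1.

18 18
8 2
16 23
10 5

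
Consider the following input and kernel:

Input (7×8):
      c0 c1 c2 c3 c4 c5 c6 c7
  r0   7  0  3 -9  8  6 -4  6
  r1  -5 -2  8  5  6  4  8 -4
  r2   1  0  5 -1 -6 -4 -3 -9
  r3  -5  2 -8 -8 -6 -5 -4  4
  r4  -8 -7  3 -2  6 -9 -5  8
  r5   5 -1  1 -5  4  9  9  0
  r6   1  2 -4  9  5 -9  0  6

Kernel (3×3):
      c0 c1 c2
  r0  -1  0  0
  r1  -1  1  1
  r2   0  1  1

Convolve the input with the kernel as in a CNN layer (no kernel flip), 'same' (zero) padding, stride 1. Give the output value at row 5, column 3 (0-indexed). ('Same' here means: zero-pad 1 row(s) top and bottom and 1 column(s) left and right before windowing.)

9

The receptive field on the zero-padded input at this output position is [3 -2 6 / 1 -5 4 / -4 9 5]. Elementwise product with the kernel and sum: 3·-1 + 1·-1 + -5·1 + 4·1 + 9·1 + 5·1.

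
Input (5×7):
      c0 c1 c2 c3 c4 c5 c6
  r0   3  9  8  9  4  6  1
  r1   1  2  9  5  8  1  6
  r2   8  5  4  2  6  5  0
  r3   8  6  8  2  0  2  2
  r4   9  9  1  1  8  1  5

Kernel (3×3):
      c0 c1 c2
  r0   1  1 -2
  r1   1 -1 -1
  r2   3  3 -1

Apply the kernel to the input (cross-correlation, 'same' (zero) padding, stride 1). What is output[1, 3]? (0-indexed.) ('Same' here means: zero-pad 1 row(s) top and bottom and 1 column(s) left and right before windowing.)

17

The receptive field on the zero-padded input at this output position is [8 9 4 / 9 5 8 / 4 2 6]. Elementwise product with the kernel and sum: 8·1 + 9·1 + 4·-2 + 9·1 + 5·-1 + 8·-1 + 4·3 + 2·3 + 6·-1.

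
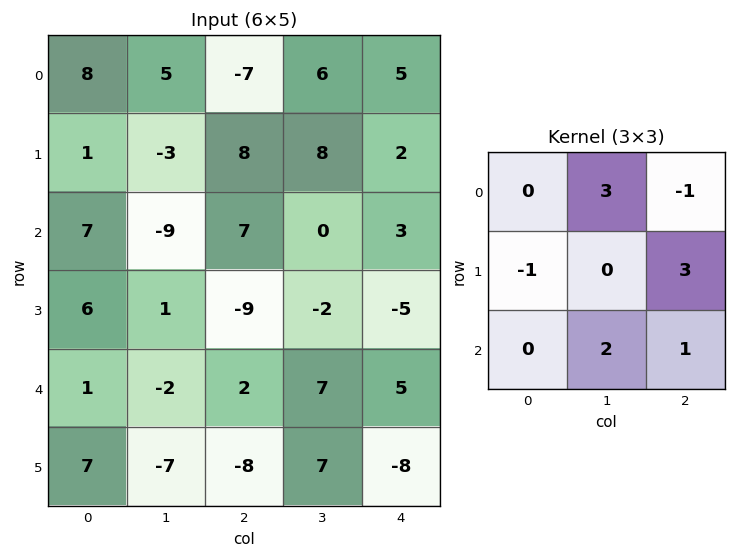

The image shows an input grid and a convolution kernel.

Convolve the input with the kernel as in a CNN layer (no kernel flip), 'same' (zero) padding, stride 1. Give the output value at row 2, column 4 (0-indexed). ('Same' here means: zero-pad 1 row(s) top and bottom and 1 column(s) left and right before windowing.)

The receptive field on the zero-padded input at this output position is [8 2 0 / 0 3 0 / -2 -5 0]. Elementwise product with the kernel and sum: 2·3 + 0·-1 + 0·-1 + 0·3 + -5·2 + 0·1.

-4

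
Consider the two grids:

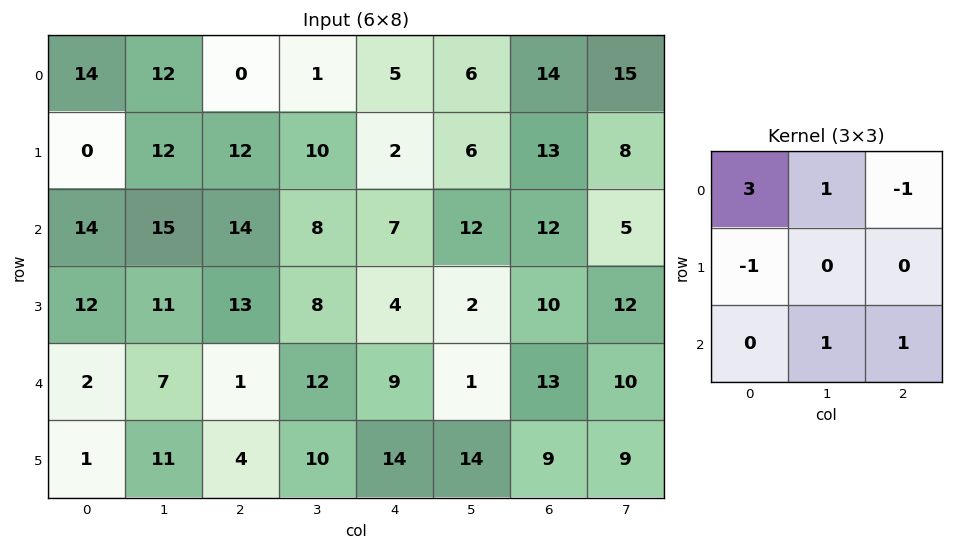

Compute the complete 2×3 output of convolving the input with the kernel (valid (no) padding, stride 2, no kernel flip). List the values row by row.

83 -1 29
39 51 31

Output[0,0]: The receptive field on the input at this output position is [14 12 0 / 0 12 12 / 14 15 14]. Elementwise product with the kernel and sum: 14·3 + 12·1 + 0·-1 + 0·-1 + 15·1 + 14·1.
Output[0,1]: The receptive field on the input at this output position is [0 1 5 / 12 10 2 / 14 8 7]. Elementwise product with the kernel and sum: 0·3 + 1·1 + 5·-1 + 12·-1 + 8·1 + 7·1.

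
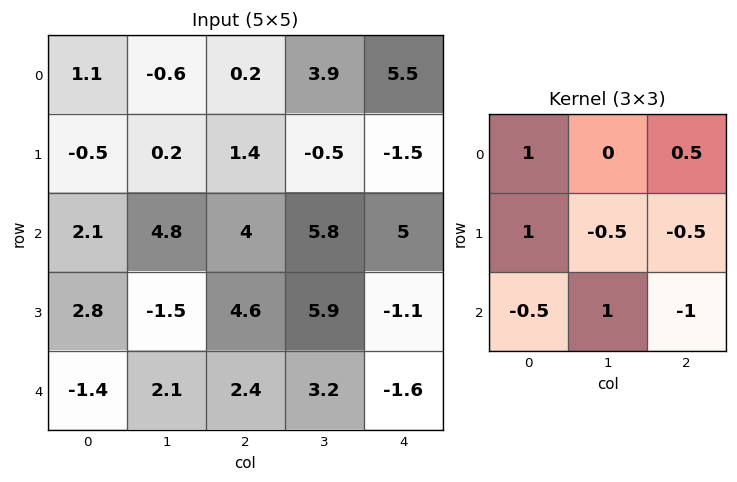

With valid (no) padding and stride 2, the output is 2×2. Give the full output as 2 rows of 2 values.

-0.35 4.15
5.75 12.3

Output[0,0]: The receptive field on the input at this output position is [1.1 -0.6 0.2 / -0.5 0.2 1.4 / 2.1 4.8 4]. Elementwise product with the kernel and sum: 1.1·1 + 0.2·0.5 + -0.5·1 + 0.2·-0.5 + 1.4·-0.5 + 2.1·-0.5 + 4.8·1 + 4·-1.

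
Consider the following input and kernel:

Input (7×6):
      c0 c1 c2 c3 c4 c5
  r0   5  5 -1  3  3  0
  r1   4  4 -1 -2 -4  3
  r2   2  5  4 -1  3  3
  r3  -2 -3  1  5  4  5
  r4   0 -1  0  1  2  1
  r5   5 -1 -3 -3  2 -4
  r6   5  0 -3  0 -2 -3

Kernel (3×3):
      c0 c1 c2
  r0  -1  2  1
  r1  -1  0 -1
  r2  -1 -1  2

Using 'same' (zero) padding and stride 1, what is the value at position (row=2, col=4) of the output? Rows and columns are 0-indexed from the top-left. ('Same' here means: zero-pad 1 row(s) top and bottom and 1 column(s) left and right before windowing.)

-4

The receptive field on the zero-padded input at this output position is [-2 -4 3 / -1 3 3 / 5 4 5]. Elementwise product with the kernel and sum: -2·-1 + -4·2 + 3·1 + -1·-1 + 3·-1 + 5·-1 + 4·-1 + 5·2.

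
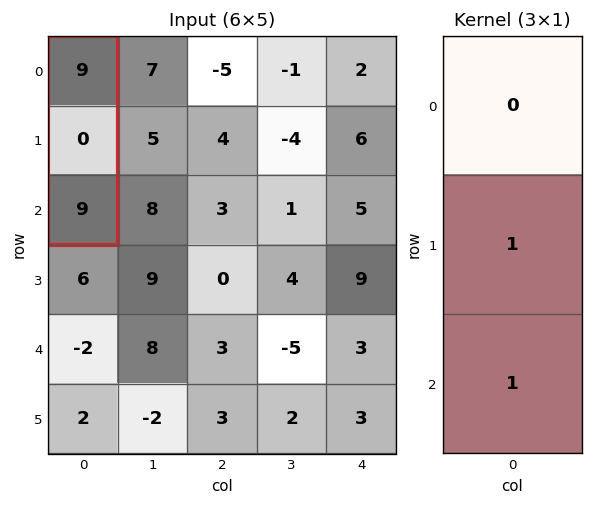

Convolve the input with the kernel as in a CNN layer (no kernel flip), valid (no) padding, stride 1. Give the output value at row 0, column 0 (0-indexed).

The receptive field on the input at this output position is [9 / 0 / 9]. Elementwise product with the kernel and sum: 0·1 + 9·1.

9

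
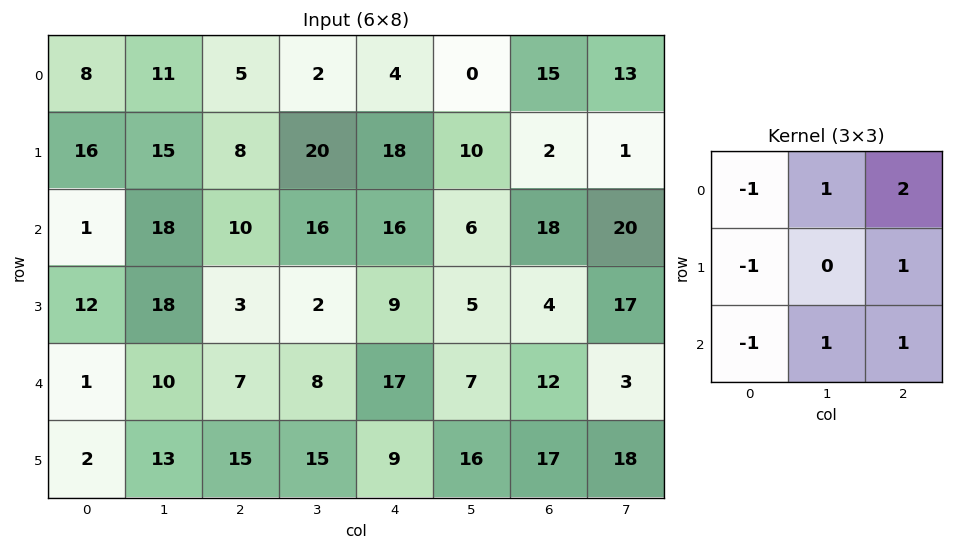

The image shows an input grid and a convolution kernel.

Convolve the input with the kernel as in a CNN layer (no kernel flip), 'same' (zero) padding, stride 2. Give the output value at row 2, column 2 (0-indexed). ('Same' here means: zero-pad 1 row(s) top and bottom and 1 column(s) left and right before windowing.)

26

The receptive field on the zero-padded input at this output position is [2 9 5 / 8 17 7 / 15 9 16]. Elementwise product with the kernel and sum: 2·-1 + 9·1 + 5·2 + 8·-1 + 7·1 + 15·-1 + 9·1 + 16·1.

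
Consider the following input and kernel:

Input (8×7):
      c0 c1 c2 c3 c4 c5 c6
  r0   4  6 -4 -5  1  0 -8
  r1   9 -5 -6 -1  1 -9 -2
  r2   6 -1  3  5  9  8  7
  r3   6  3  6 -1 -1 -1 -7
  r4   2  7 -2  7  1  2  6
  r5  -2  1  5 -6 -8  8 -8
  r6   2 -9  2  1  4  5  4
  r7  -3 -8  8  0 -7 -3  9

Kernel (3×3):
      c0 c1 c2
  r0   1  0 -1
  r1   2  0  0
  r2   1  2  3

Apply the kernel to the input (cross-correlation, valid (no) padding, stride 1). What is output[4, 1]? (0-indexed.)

0

The receptive field on the input at this output position is [7 -2 7 / 1 5 -6 / -9 2 1]. Elementwise product with the kernel and sum: 7·1 + 7·-1 + 1·2 + -9·1 + 2·2 + 1·3.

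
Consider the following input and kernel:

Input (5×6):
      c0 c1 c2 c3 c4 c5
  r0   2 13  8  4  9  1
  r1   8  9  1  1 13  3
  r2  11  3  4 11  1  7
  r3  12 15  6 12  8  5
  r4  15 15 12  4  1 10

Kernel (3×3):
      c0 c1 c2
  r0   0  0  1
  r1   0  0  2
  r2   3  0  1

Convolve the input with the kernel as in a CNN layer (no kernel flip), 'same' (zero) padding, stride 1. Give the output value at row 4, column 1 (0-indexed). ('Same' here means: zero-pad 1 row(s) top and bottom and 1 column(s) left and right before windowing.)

30

The receptive field on the zero-padded input at this output position is [12 15 6 / 15 15 12 / 0 0 0]. Elementwise product with the kernel and sum: 6·1 + 12·2 + 0·3 + 0·1.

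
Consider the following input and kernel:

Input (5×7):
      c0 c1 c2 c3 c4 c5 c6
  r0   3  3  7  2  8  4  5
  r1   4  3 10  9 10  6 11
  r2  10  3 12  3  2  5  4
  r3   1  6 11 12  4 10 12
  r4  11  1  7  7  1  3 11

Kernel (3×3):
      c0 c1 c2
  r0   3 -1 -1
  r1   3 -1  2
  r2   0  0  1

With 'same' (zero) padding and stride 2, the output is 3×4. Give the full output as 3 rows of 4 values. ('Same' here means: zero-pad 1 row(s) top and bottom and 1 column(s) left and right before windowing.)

Output[0,0]: The receptive field on the zero-padded input at this output position is [0 0 0 / 0 3 3 / 0 4 3]. Elementwise product with the kernel and sum: 0·3 + 0·-1 + 0·-1 + 0·3 + 3·-1 + 3·2 + 3·1.

6 15 12 7
-5 5 38 18
-16 5 48 16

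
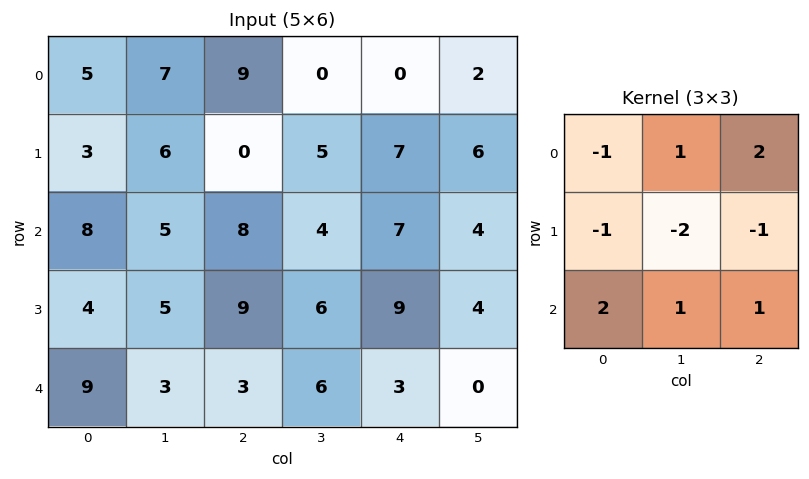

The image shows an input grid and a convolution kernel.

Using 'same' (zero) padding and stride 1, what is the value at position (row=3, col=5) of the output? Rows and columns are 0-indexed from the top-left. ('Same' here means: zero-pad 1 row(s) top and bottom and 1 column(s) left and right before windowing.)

-14

The receptive field on the zero-padded input at this output position is [7 4 0 / 9 4 0 / 3 0 0]. Elementwise product with the kernel and sum: 7·-1 + 4·1 + 0·2 + 9·-1 + 4·-2 + 0·-1 + 3·2 + 0·1 + 0·1.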